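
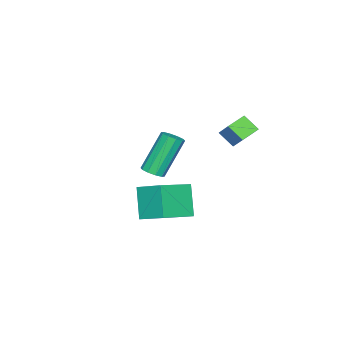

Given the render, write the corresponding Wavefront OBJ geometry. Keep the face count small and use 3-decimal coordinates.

v 1.056 0.483 1.723
v 1.277 1.603 2.256
v -0.372 1.033 1.16
v -0.151 2.153 1.693
v 1.731 0.947 0.467
v 1.952 2.067 1
v 0.303 1.497 -0.096
v 0.524 2.617 0.437
v -2.549 -0.743 0.287
v -2.191 -1.013 0.551
v -3.113 -0.567 2.257
v -3.471 -0.297 1.993
v -2.089 -0.709 0.526
v -3.011 -0.263 2.233
v -2.162 -0.418 0.411
v -3.084 0.028 2.117
v -2.384 -0.252 0.248
v -3.305 0.194 1.954
v -2.668 -0.273 0.1
v -3.59 0.173 1.806
v -2.907 -0.473 0.023
v -3.829 -0.027 1.729
v -3.009 -0.777 0.047
v -3.931 -0.331 1.754
v -2.936 -1.068 0.163
v -3.858 -0.622 1.869
v -2.715 -1.234 0.326
v -3.636 -0.788 2.032
v -2.43 -1.213 0.474
v -3.352 -0.767 2.18
v -3.562 2.294 2.053
v -3.621 1.638 2.621
v -4.441 2.572 2.283
v -4.5 1.915 2.851
v -3.2 2.865 2.749
v -3.259 2.208 3.317
v -4.079 3.142 2.979
v -4.138 2.486 3.547
f 2 4 1
f 5 2 1
f 1 4 3
f 3 5 1
f 2 8 4
f 6 2 5
f 6 8 2
f 4 8 3
f 7 5 3
f 3 8 7
f 7 6 5
f 8 6 7
f 10 9 13
f 10 13 11
f 11 13 14
f 11 14 12
f 13 9 15
f 13 15 14
f 14 15 16
f 14 16 12
f 15 9 17
f 15 17 16
f 16 17 18
f 16 18 12
f 17 9 19
f 17 19 18
f 18 19 20
f 18 20 12
f 19 9 21
f 19 21 20
f 20 21 22
f 20 22 12
f 21 9 23
f 21 23 22
f 22 23 24
f 22 24 12
f 23 9 25
f 23 25 24
f 24 25 26
f 24 26 12
f 25 9 27
f 25 27 26
f 26 27 28
f 26 28 12
f 27 9 29
f 27 29 28
f 28 29 30
f 28 30 12
f 29 9 10
f 29 10 30
f 30 10 11
f 30 11 12
f 32 34 31
f 35 32 31
f 31 34 33
f 33 35 31
f 32 38 34
f 36 32 35
f 36 38 32
f 34 38 33
f 37 35 33
f 33 38 37
f 37 36 35
f 38 36 37



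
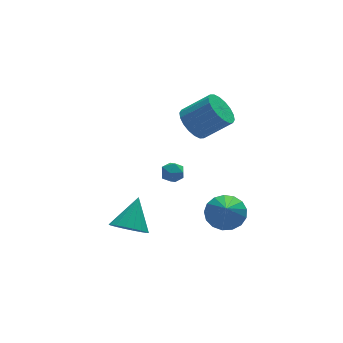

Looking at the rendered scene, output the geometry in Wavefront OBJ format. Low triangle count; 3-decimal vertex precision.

v 1.936 3.85 -0.824
v 2.501 4.684 -1.039
v 3.809 4.103 0.149
v 3.244 3.27 0.364
v 2.243 4.824 -0.687
v 3.551 4.243 0.502
v 1.924 4.771 -0.362
v 3.232 4.19 0.827
v 1.608 4.535 -0.128
v 2.916 3.954 1.06
v 1.356 4.164 -0.033
v 2.664 3.583 1.156
v 1.22 3.731 -0.094
v 2.527 3.15 1.094
v 1.225 3.321 -0.3
v 2.533 2.741 0.889
v 1.371 3.017 -0.609
v 2.679 2.436 0.579
v 1.629 2.877 -0.962
v 2.937 2.296 0.227
v 1.948 2.93 -1.287
v 3.256 2.349 -0.098
v 2.264 3.166 -1.52
v 3.572 2.585 -0.332
v 2.516 3.537 -1.616
v 3.824 2.956 -0.427
v 2.653 3.97 -1.554
v 3.96 3.389 -0.366
v 2.647 4.379 -1.349
v 3.955 3.799 -0.16
v -1.907 -1.763 0.632
v -1.484 -1.686 1.108
v -1.676 -2.774 0.592
v -1.253 -2.697 1.068
v -1.881 -2.642 1.185
v -2.024 -2.017 1.21
v -1.136 -2.443 0.49
v -1.279 -1.818 0.515
v -1.008 -2.106 1.02
v -1.468 -2.228 1.45
v -1.692 -2.232 0.25
v -2.152 -2.354 0.68
v -3.303 -0.939 -3.692
v -2.612 -0.688 -4.34
v -2.417 0.039 -2.368
v -2.904 -0.367 -4.381
v -3.276 -0.159 -4.286
v -3.653 -0.106 -4.073
v -3.96 -0.218 -3.785
v -4.138 -0.472 -3.478
v -4.15 -0.819 -3.214
v -3.995 -1.19 -3.045
v -3.702 -1.51 -3.004
v -3.331 -1.718 -3.099
v -2.954 -1.771 -3.312
v -2.646 -1.66 -3.6
v -2.469 -1.405 -3.907
v -2.456 -1.059 -4.171
v 1.569 -1.218 -3.78
v 2.056 -1.993 -4.275
v 1.091 -2.362 -2.46
v 2.407 -1.8 -3.98
v 2.567 -1.474 -3.639
v 2.499 -1.09 -3.331
v 2.217 -0.734 -3.125
v 1.787 -0.49 -3.07
v 1.307 -0.413 -3.177
v 0.887 -0.52 -3.422
v 0.623 -0.787 -3.749
v 0.576 -1.153 -4.083
v 0.757 -1.534 -4.347
v 1.124 -1.843 -4.482
v 1.592 -2.008 -4.456
f 2 1 5
f 2 5 3
f 3 5 6
f 3 6 4
f 5 1 7
f 5 7 6
f 6 7 8
f 6 8 4
f 7 1 9
f 7 9 8
f 8 9 10
f 8 10 4
f 9 1 11
f 9 11 10
f 10 11 12
f 10 12 4
f 11 1 13
f 11 13 12
f 12 13 14
f 12 14 4
f 13 1 15
f 13 15 14
f 14 15 16
f 14 16 4
f 15 1 17
f 15 17 16
f 16 17 18
f 16 18 4
f 17 1 19
f 17 19 18
f 18 19 20
f 18 20 4
f 19 1 21
f 19 21 20
f 20 21 22
f 20 22 4
f 21 1 23
f 21 23 22
f 22 23 24
f 22 24 4
f 23 1 25
f 23 25 24
f 24 25 26
f 24 26 4
f 25 1 27
f 25 27 26
f 26 27 28
f 26 28 4
f 27 1 29
f 27 29 28
f 28 29 30
f 28 30 4
f 29 1 2
f 29 2 30
f 30 2 3
f 30 3 4
f 31 42 36
f 31 36 32
f 31 32 38
f 31 38 41
f 31 41 42
f 32 36 40
f 36 42 35
f 42 41 33
f 41 38 37
f 38 32 39
f 34 40 35
f 34 35 33
f 34 33 37
f 34 37 39
f 34 39 40
f 35 40 36
f 33 35 42
f 37 33 41
f 39 37 38
f 40 39 32
f 44 43 46
f 44 46 45
f 46 43 47
f 46 47 45
f 47 43 48
f 47 48 45
f 48 43 49
f 48 49 45
f 49 43 50
f 49 50 45
f 50 43 51
f 50 51 45
f 51 43 52
f 51 52 45
f 52 43 53
f 52 53 45
f 53 43 54
f 53 54 45
f 54 43 55
f 54 55 45
f 55 43 56
f 55 56 45
f 56 43 57
f 56 57 45
f 57 43 58
f 57 58 45
f 58 43 44
f 58 44 45
f 60 59 62
f 60 62 61
f 62 59 63
f 62 63 61
f 63 59 64
f 63 64 61
f 64 59 65
f 64 65 61
f 65 59 66
f 65 66 61
f 66 59 67
f 66 67 61
f 67 59 68
f 67 68 61
f 68 59 69
f 68 69 61
f 69 59 70
f 69 70 61
f 70 59 71
f 70 71 61
f 71 59 72
f 71 72 61
f 72 59 73
f 72 73 61
f 73 59 60
f 73 60 61



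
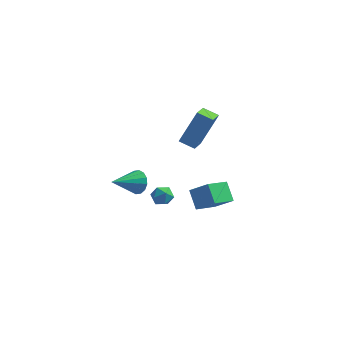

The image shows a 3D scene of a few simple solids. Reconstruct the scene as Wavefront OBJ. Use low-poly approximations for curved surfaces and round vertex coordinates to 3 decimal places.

v 1.616 0.104 1.574
v 1.619 -1.167 2.113
v 0.739 0.233 1.886
v 0.742 -1.037 2.425
v 2.378 0.877 3.395
v 2.381 -0.393 3.934
v 1.501 1.007 3.707
v 1.504 -0.264 4.246
v 1.999 -2.306 -1.782
v 3.032 -2.51 -0.905
v 1.448 -1.56 -0.958
v 2.48 -1.765 -0.082
v 2.72 -1.135 -2.358
v 3.752 -1.34 -1.482
v 2.168 -0.39 -1.535
v 3.201 -0.594 -0.658
v -1.38 0.999 -3.949
v -1.006 1.309 -4.444
v -0.434 0.711 -3.416
v -0.06 1.021 -3.911
v -0.444 1.402 -3.476
v -1.029 1.58 -3.805
v -0.411 0.44 -4.055
v -0.996 0.618 -4.384
v -0.408 0.964 -4.51
v -0.428 1.559 -4.152
v -1.012 0.461 -3.708
v -1.032 1.056 -3.35
v -1.816 0.046 -2.257
v -1.276 -0.053 -1.704
v -2.864 -1.226 -1.463
v -1.519 0.236 -1.561
v -1.842 0.474 -1.606
v -2.158 0.598 -1.824
v -2.382 0.574 -2.159
v -2.455 0.408 -2.52
v -2.357 0.146 -2.811
v -2.113 -0.143 -2.953
v -1.79 -0.382 -2.909
v -1.474 -0.505 -2.69
v -1.25 -0.481 -2.355
v -1.177 -0.316 -1.994
f 2 4 1
f 5 2 1
f 1 4 3
f 3 5 1
f 2 8 4
f 6 2 5
f 6 8 2
f 4 8 3
f 7 5 3
f 3 8 7
f 7 6 5
f 8 6 7
f 10 12 9
f 13 10 9
f 9 12 11
f 11 13 9
f 10 16 12
f 14 10 13
f 14 16 10
f 12 16 11
f 15 13 11
f 11 16 15
f 15 14 13
f 16 14 15
f 17 28 22
f 17 22 18
f 17 18 24
f 17 24 27
f 17 27 28
f 18 22 26
f 22 28 21
f 28 27 19
f 27 24 23
f 24 18 25
f 20 26 21
f 20 21 19
f 20 19 23
f 20 23 25
f 20 25 26
f 21 26 22
f 19 21 28
f 23 19 27
f 25 23 24
f 26 25 18
f 30 29 32
f 30 32 31
f 32 29 33
f 32 33 31
f 33 29 34
f 33 34 31
f 34 29 35
f 34 35 31
f 35 29 36
f 35 36 31
f 36 29 37
f 36 37 31
f 37 29 38
f 37 38 31
f 38 29 39
f 38 39 31
f 39 29 40
f 39 40 31
f 40 29 41
f 40 41 31
f 41 29 42
f 41 42 31
f 42 29 30
f 42 30 31



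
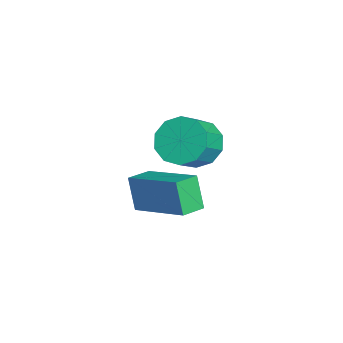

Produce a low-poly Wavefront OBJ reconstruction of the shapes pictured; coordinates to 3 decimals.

v 1.153 -0.453 2.507
v 0.736 -0.676 3.696
v 0.54 0.17 2.409
v 0.122 -0.053 3.598
v 2.558 1.053 3.282
v 2.14 0.83 4.471
v 1.944 1.676 3.184
v 1.527 1.453 4.373
v -2.006 1.427 3.501
v -1.396 1.419 2.747
v -0.564 0.904 3.425
v -1.174 0.913 4.179
v -1.318 1.934 3.042
v -0.486 1.42 3.72
v -1.503 2.256 3.513
v -0.671 1.742 4.191
v -1.88 2.262 3.979
v -1.048 1.747 4.657
v -2.305 1.948 4.263
v -1.473 1.434 4.941
v -2.616 1.436 4.255
v -1.784 0.921 4.933
v -2.694 0.92 3.96
v -1.862 0.406 4.638
v -2.509 0.598 3.489
v -1.677 0.084 4.167
v -2.132 0.593 3.023
v -1.3 0.078 3.701
v -1.707 0.906 2.739
v -0.875 0.392 3.417
f 2 4 1
f 5 2 1
f 1 4 3
f 3 5 1
f 2 8 4
f 6 2 5
f 6 8 2
f 4 8 3
f 7 5 3
f 3 8 7
f 7 6 5
f 8 6 7
f 10 9 13
f 10 13 11
f 11 13 14
f 11 14 12
f 13 9 15
f 13 15 14
f 14 15 16
f 14 16 12
f 15 9 17
f 15 17 16
f 16 17 18
f 16 18 12
f 17 9 19
f 17 19 18
f 18 19 20
f 18 20 12
f 19 9 21
f 19 21 20
f 20 21 22
f 20 22 12
f 21 9 23
f 21 23 22
f 22 23 24
f 22 24 12
f 23 9 25
f 23 25 24
f 24 25 26
f 24 26 12
f 25 9 27
f 25 27 26
f 26 27 28
f 26 28 12
f 27 9 29
f 27 29 28
f 28 29 30
f 28 30 12
f 29 9 10
f 29 10 30
f 30 10 11
f 30 11 12



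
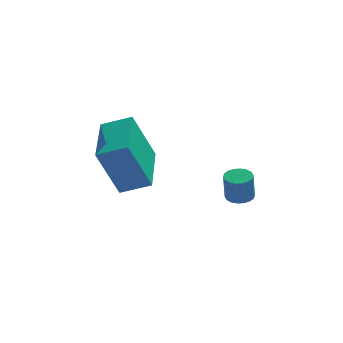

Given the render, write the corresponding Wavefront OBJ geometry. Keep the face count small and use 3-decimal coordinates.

v -3.649 -2.374 -2.031
v -4.422 -2.435 -0.144
v -3.229 -0.289 -1.79
v -4.002 -0.351 0.096
v -2.618 -2.629 -1.616
v -3.391 -2.691 0.27
v -2.198 -0.545 -1.376
v -2.971 -0.606 0.511
v 0.623 -0.96 -3.46
v 0.981 -0.603 -3.39
v 0.894 -0.723 -2.33
v 0.537 -1.08 -2.4
v 0.789 -0.482 -3.392
v 0.702 -0.602 -2.333
v 0.564 -0.456 -3.408
v 0.477 -0.576 -2.348
v 0.351 -0.53 -3.434
v 0.264 -0.65 -2.374
v 0.192 -0.689 -3.465
v 0.105 -0.808 -2.405
v 0.118 -0.901 -3.495
v 0.031 -1.021 -2.435
v 0.144 -1.125 -3.518
v 0.058 -1.245 -2.458
v 0.266 -1.317 -3.53
v 0.179 -1.437 -2.47
v 0.458 -1.438 -3.527
v 0.371 -1.558 -2.468
v 0.683 -1.464 -3.512
v 0.596 -1.584 -2.452
v 0.896 -1.39 -3.486
v 0.809 -1.51 -2.426
v 1.055 -1.232 -3.455
v 0.968 -1.351 -2.395
v 1.129 -1.019 -3.425
v 1.042 -1.139 -2.365
v 1.102 -0.795 -3.402
v 1.016 -0.915 -2.342
f 2 4 1
f 5 2 1
f 1 4 3
f 3 5 1
f 2 8 4
f 6 2 5
f 6 8 2
f 4 8 3
f 7 5 3
f 3 8 7
f 7 6 5
f 8 6 7
f 10 9 13
f 10 13 11
f 11 13 14
f 11 14 12
f 13 9 15
f 13 15 14
f 14 15 16
f 14 16 12
f 15 9 17
f 15 17 16
f 16 17 18
f 16 18 12
f 17 9 19
f 17 19 18
f 18 19 20
f 18 20 12
f 19 9 21
f 19 21 20
f 20 21 22
f 20 22 12
f 21 9 23
f 21 23 22
f 22 23 24
f 22 24 12
f 23 9 25
f 23 25 24
f 24 25 26
f 24 26 12
f 25 9 27
f 25 27 26
f 26 27 28
f 26 28 12
f 27 9 29
f 27 29 28
f 28 29 30
f 28 30 12
f 29 9 31
f 29 31 30
f 30 31 32
f 30 32 12
f 31 9 33
f 31 33 32
f 32 33 34
f 32 34 12
f 33 9 35
f 33 35 34
f 34 35 36
f 34 36 12
f 35 9 37
f 35 37 36
f 36 37 38
f 36 38 12
f 37 9 10
f 37 10 38
f 38 10 11
f 38 11 12



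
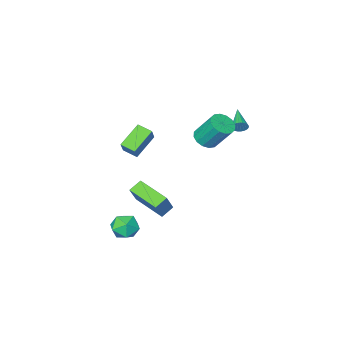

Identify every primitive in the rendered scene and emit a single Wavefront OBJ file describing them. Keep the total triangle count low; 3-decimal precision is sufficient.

v -3.36 1.64 3.065
v -3.063 1.635 3.467
v -4.1 0.3 3.595
v -3.212 1.743 3.531
v -3.384 1.835 3.525
v -3.552 1.898 3.448
v -3.691 1.921 3.313
v -3.78 1.901 3.14
v -3.804 1.842 2.956
v -3.761 1.752 2.788
v -3.657 1.645 2.663
v -3.508 1.537 2.598
v -3.336 1.445 2.605
v -3.168 1.382 2.682
v -3.029 1.359 2.817
v -2.94 1.379 2.99
v -2.916 1.438 3.174
v -2.959 1.528 3.342
v -1.049 1.613 2.955
v -0.453 2.135 2.786
v -0.896 3.149 4.355
v -1.491 2.627 4.525
v -0.791 2.289 2.591
v -1.234 3.303 4.16
v -1.198 2.262 2.494
v -1.641 3.276 4.063
v -1.565 2.061 2.521
v -2.008 3.075 4.09
v -1.794 1.74 2.664
v -2.236 2.753 4.233
v -1.823 1.385 2.885
v -2.265 2.398 4.454
v -1.644 1.091 3.125
v -2.087 2.105 4.694
v -1.306 0.937 3.32
v -1.749 1.951 4.889
v -0.899 0.964 3.417
v -1.342 1.978 4.986
v -0.532 1.165 3.39
v -0.975 2.179 4.959
v -0.304 1.487 3.247
v -0.746 2.5 4.816
v -0.275 1.842 3.026
v -0.717 2.855 4.595
v 1.607 -3.014 0.317
v 0.18 -3.417 1.303
v 1.18 -2.176 0.042
v -0.247 -2.578 1.027
v 2.127 -2.422 1.313
v 0.7 -2.824 2.298
v 1.7 -1.583 1.037
v 0.273 -1.986 2.023
v 2.838 1.554 0.003
v 3.526 1.985 1.288
v 2.403 3.541 -0.431
v 3.09 3.972 0.854
v 3.61 1.628 -0.434
v 4.297 2.059 0.851
v 3.174 3.615 -0.868
v 3.862 4.046 0.417
v 3.675 0.67 -3.141
v 4.324 0.166 -3.652
v 2.516 -0.026 -3.928
v 3.165 -0.53 -4.439
v 3.04 -0.715 -3.498
v 3.757 -0.285 -3.011
v 3.083 0.425 -4.569
v 3.8 0.855 -4.082
v 3.958 0.015 -4.534
v 3.932 -0.69 -3.872
v 2.908 0.83 -3.708
v 2.882 0.125 -3.046
f 2 1 4
f 2 4 3
f 4 1 5
f 4 5 3
f 5 1 6
f 5 6 3
f 6 1 7
f 6 7 3
f 7 1 8
f 7 8 3
f 8 1 9
f 8 9 3
f 9 1 10
f 9 10 3
f 10 1 11
f 10 11 3
f 11 1 12
f 11 12 3
f 12 1 13
f 12 13 3
f 13 1 14
f 13 14 3
f 14 1 15
f 14 15 3
f 15 1 16
f 15 16 3
f 16 1 17
f 16 17 3
f 17 1 18
f 17 18 3
f 18 1 2
f 18 2 3
f 20 19 23
f 20 23 21
f 21 23 24
f 21 24 22
f 23 19 25
f 23 25 24
f 24 25 26
f 24 26 22
f 25 19 27
f 25 27 26
f 26 27 28
f 26 28 22
f 27 19 29
f 27 29 28
f 28 29 30
f 28 30 22
f 29 19 31
f 29 31 30
f 30 31 32
f 30 32 22
f 31 19 33
f 31 33 32
f 32 33 34
f 32 34 22
f 33 19 35
f 33 35 34
f 34 35 36
f 34 36 22
f 35 19 37
f 35 37 36
f 36 37 38
f 36 38 22
f 37 19 39
f 37 39 38
f 38 39 40
f 38 40 22
f 39 19 41
f 39 41 40
f 40 41 42
f 40 42 22
f 41 19 43
f 41 43 42
f 42 43 44
f 42 44 22
f 43 19 20
f 43 20 44
f 44 20 21
f 44 21 22
f 46 48 45
f 49 46 45
f 45 48 47
f 47 49 45
f 46 52 48
f 50 46 49
f 50 52 46
f 48 52 47
f 51 49 47
f 47 52 51
f 51 50 49
f 52 50 51
f 54 56 53
f 57 54 53
f 53 56 55
f 55 57 53
f 54 60 56
f 58 54 57
f 58 60 54
f 56 60 55
f 59 57 55
f 55 60 59
f 59 58 57
f 60 58 59
f 61 72 66
f 61 66 62
f 61 62 68
f 61 68 71
f 61 71 72
f 62 66 70
f 66 72 65
f 72 71 63
f 71 68 67
f 68 62 69
f 64 70 65
f 64 65 63
f 64 63 67
f 64 67 69
f 64 69 70
f 65 70 66
f 63 65 72
f 67 63 71
f 69 67 68
f 70 69 62



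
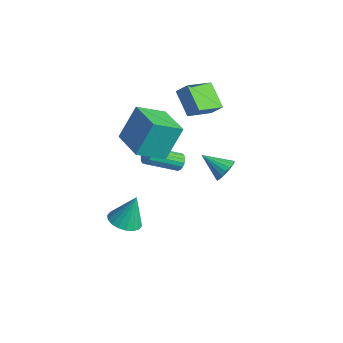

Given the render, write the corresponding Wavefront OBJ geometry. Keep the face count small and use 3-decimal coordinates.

v -0.526 2.176 1.547
v -1.827 2.448 2.42
v -0.682 3.78 0.815
v -1.983 4.052 1.689
v -0.037 2.508 2.171
v -1.338 2.78 3.045
v -0.193 4.112 1.44
v -1.494 4.384 2.313
v 0.568 -2.456 -3.257
v 1.318 -2.92 -3.143
v 0.712 -1.824 -1.643
v 1.449 -2.576 -3.289
v 1.405 -2.208 -3.429
v 1.196 -1.889 -3.535
v 0.861 -1.683 -3.586
v 0.469 -1.629 -3.572
v 0.097 -1.739 -3.496
v -0.183 -1.991 -3.372
v -0.313 -2.336 -3.226
v -0.27 -2.703 -3.086
v -0.06 -3.022 -2.98
v 0.274 -3.229 -2.929
v 0.666 -3.282 -2.943
v 1.039 -3.172 -3.019
v -2.508 -0.554 -0.015
v -2.518 0.529 1.737
v -2.113 0.94 -0.937
v -2.123 2.024 0.815
v -0.557 -0.924 0.225
v -0.567 0.16 1.977
v -0.162 0.571 -0.697
v -0.172 1.654 1.055
v 4.31 0.722 1.757
v 4.574 0.969 2.333
v 3.25 0.118 2.503
v 4.387 1.189 2.245
v 4.184 1.318 2.061
v 4.006 1.328 1.816
v 3.888 1.218 1.56
v 3.854 1.01 1.343
v 3.91 0.745 1.208
v 4.045 0.476 1.181
v 4.233 0.255 1.269
v 4.436 0.127 1.453
v 4.614 0.117 1.698
v 4.731 0.227 1.954
v 4.766 0.435 2.171
v 4.71 0.699 2.307
v -2.171 2.948 -3.852
v -1.897 2.631 -4.177
v -2.594 1.036 -3.213
v -2.869 1.352 -2.888
v -1.736 2.677 -3.986
v -2.433 1.081 -3.022
v -1.675 2.784 -3.764
v -2.372 1.188 -2.801
v -1.728 2.928 -3.563
v -2.425 1.333 -2.599
v -1.882 3.078 -3.427
v -2.579 1.482 -2.464
v -2.102 3.197 -3.389
v -2.8 1.602 -2.426
v -2.339 3.259 -3.457
v -3.036 1.664 -2.494
v -2.537 3.25 -3.615
v -3.234 1.655 -2.652
v -2.651 3.172 -3.828
v -3.348 1.576 -2.864
v -2.655 3.042 -4.046
v -3.353 1.447 -3.082
v -2.549 2.891 -4.219
v -3.246 1.295 -3.256
v -2.356 2.752 -4.309
v -3.053 1.157 -3.345
v -2.121 2.659 -4.293
v -2.818 1.063 -3.33
f 2 4 1
f 5 2 1
f 1 4 3
f 3 5 1
f 2 8 4
f 6 2 5
f 6 8 2
f 4 8 3
f 7 5 3
f 3 8 7
f 7 6 5
f 8 6 7
f 10 9 12
f 10 12 11
f 12 9 13
f 12 13 11
f 13 9 14
f 13 14 11
f 14 9 15
f 14 15 11
f 15 9 16
f 15 16 11
f 16 9 17
f 16 17 11
f 17 9 18
f 17 18 11
f 18 9 19
f 18 19 11
f 19 9 20
f 19 20 11
f 20 9 21
f 20 21 11
f 21 9 22
f 21 22 11
f 22 9 23
f 22 23 11
f 23 9 24
f 23 24 11
f 24 9 10
f 24 10 11
f 26 28 25
f 29 26 25
f 25 28 27
f 27 29 25
f 26 32 28
f 30 26 29
f 30 32 26
f 28 32 27
f 31 29 27
f 27 32 31
f 31 30 29
f 32 30 31
f 34 33 36
f 34 36 35
f 36 33 37
f 36 37 35
f 37 33 38
f 37 38 35
f 38 33 39
f 38 39 35
f 39 33 40
f 39 40 35
f 40 33 41
f 40 41 35
f 41 33 42
f 41 42 35
f 42 33 43
f 42 43 35
f 43 33 44
f 43 44 35
f 44 33 45
f 44 45 35
f 45 33 46
f 45 46 35
f 46 33 47
f 46 47 35
f 47 33 48
f 47 48 35
f 48 33 34
f 48 34 35
f 50 49 53
f 50 53 51
f 51 53 54
f 51 54 52
f 53 49 55
f 53 55 54
f 54 55 56
f 54 56 52
f 55 49 57
f 55 57 56
f 56 57 58
f 56 58 52
f 57 49 59
f 57 59 58
f 58 59 60
f 58 60 52
f 59 49 61
f 59 61 60
f 60 61 62
f 60 62 52
f 61 49 63
f 61 63 62
f 62 63 64
f 62 64 52
f 63 49 65
f 63 65 64
f 64 65 66
f 64 66 52
f 65 49 67
f 65 67 66
f 66 67 68
f 66 68 52
f 67 49 69
f 67 69 68
f 68 69 70
f 68 70 52
f 69 49 71
f 69 71 70
f 70 71 72
f 70 72 52
f 71 49 73
f 71 73 72
f 72 73 74
f 72 74 52
f 73 49 75
f 73 75 74
f 74 75 76
f 74 76 52
f 75 49 50
f 75 50 76
f 76 50 51
f 76 51 52



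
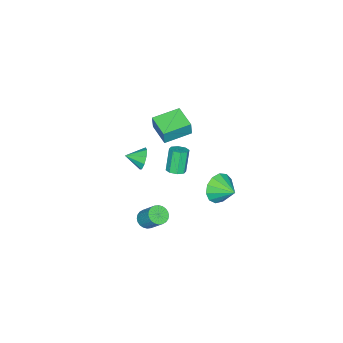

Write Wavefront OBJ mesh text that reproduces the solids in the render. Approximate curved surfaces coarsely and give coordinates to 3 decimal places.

v -1.972 0.07 -4.233
v -1.299 0.233 -5.048
v -1.708 1.31 -3.767
v -1.841 0.419 -5.236
v -2.425 0.494 -5.105
v -2.865 0.434 -4.697
v -3.021 0.259 -4.141
v -2.844 0.024 -3.615
v -2.39 -0.197 -3.285
v -1.804 -0.332 -3.256
v -1.27 -0.34 -3.537
v -0.96 -0.218 -4.039
v -0.97 -0.004 -4.602
v 3.842 -1.149 -2.829
v 4.29 -1.539 -2.592
v 4.506 -0.602 -1.454
v 4.058 -0.211 -1.691
v 4.427 -1.392 -2.74
v 4.643 -0.454 -1.602
v 4.475 -1.207 -2.901
v 4.691 -0.27 -1.763
v 4.427 -1.014 -3.051
v 4.643 -0.076 -1.913
v 4.289 -0.841 -3.168
v 4.505 0.097 -2.03
v 4.084 -0.715 -3.232
v 4.3 0.223 -2.095
v 3.841 -0.655 -3.236
v 4.057 0.283 -2.098
v 3.599 -0.67 -3.177
v 3.815 0.268 -2.039
v 3.394 -0.758 -3.066
v 3.61 0.179 -1.928
v 3.257 -0.906 -2.918
v 3.473 0.032 -1.78
v 3.209 -1.09 -2.757
v 3.425 -0.153 -1.619
v 3.257 -1.284 -2.607
v 3.473 -0.346 -1.469
v 3.395 -1.457 -2.49
v 3.611 -0.519 -1.352
v 3.6 -1.583 -2.425
v 3.816 -0.645 -1.288
v 3.843 -1.643 -2.422
v 4.059 -0.705 -1.284
v 4.085 -1.628 -2.481
v 4.301 -0.69 -1.343
v -0.049 -1.437 3.366
v 0.135 -1.377 4.347
v 0.717 -0.166 3.145
v 0.9 -0.106 4.126
v 1.38 -2.334 3.154
v 1.563 -2.274 4.135
v 2.145 -1.063 2.933
v 2.329 -1.003 3.914
v 0.697 -1.245 -0.976
v 1.044 -1.712 -0.882
v 0.43 -1.883 0.531
v 0.083 -1.415 0.436
v 1.237 -1.325 -0.751
v 0.622 -1.496 0.661
v 1.113 -0.891 -0.753
v 0.498 -1.061 0.66
v 0.746 -0.664 -0.885
v 0.131 -0.834 0.528
v 0.35 -0.777 -1.071
v -0.264 -0.948 0.342
v 0.158 -1.164 -1.201
v -0.457 -1.335 0.211
v 0.282 -1.599 -1.2
v -0.333 -1.769 0.213
v 0.649 -1.826 -1.068
v 0.034 -1.996 0.345
v 1.809 -2.743 0.283
v 2.211 -2.708 -0.372
v 2.391 -3.597 0.597
v 2.444 -2.414 -0.002
v 2.379 -2.274 0.502
v 2.047 -2.353 0.903
v 1.604 -2.615 1.015
v 1.256 -2.937 0.784
v 1.167 -3.168 0.319
v 1.378 -3.2 -0.162
v 1.791 -3.019 -0.435
f 2 1 4
f 2 4 3
f 4 1 5
f 4 5 3
f 5 1 6
f 5 6 3
f 6 1 7
f 6 7 3
f 7 1 8
f 7 8 3
f 8 1 9
f 8 9 3
f 9 1 10
f 9 10 3
f 10 1 11
f 10 11 3
f 11 1 12
f 11 12 3
f 12 1 13
f 12 13 3
f 13 1 2
f 13 2 3
f 15 14 18
f 15 18 16
f 16 18 19
f 16 19 17
f 18 14 20
f 18 20 19
f 19 20 21
f 19 21 17
f 20 14 22
f 20 22 21
f 21 22 23
f 21 23 17
f 22 14 24
f 22 24 23
f 23 24 25
f 23 25 17
f 24 14 26
f 24 26 25
f 25 26 27
f 25 27 17
f 26 14 28
f 26 28 27
f 27 28 29
f 27 29 17
f 28 14 30
f 28 30 29
f 29 30 31
f 29 31 17
f 30 14 32
f 30 32 31
f 31 32 33
f 31 33 17
f 32 14 34
f 32 34 33
f 33 34 35
f 33 35 17
f 34 14 36
f 34 36 35
f 35 36 37
f 35 37 17
f 36 14 38
f 36 38 37
f 37 38 39
f 37 39 17
f 38 14 40
f 38 40 39
f 39 40 41
f 39 41 17
f 40 14 42
f 40 42 41
f 41 42 43
f 41 43 17
f 42 14 44
f 42 44 43
f 43 44 45
f 43 45 17
f 44 14 46
f 44 46 45
f 45 46 47
f 45 47 17
f 46 14 15
f 46 15 47
f 47 15 16
f 47 16 17
f 49 51 48
f 52 49 48
f 48 51 50
f 50 52 48
f 49 55 51
f 53 49 52
f 53 55 49
f 51 55 50
f 54 52 50
f 50 55 54
f 54 53 52
f 55 53 54
f 57 56 60
f 57 60 58
f 58 60 61
f 58 61 59
f 60 56 62
f 60 62 61
f 61 62 63
f 61 63 59
f 62 56 64
f 62 64 63
f 63 64 65
f 63 65 59
f 64 56 66
f 64 66 65
f 65 66 67
f 65 67 59
f 66 56 68
f 66 68 67
f 67 68 69
f 67 69 59
f 68 56 70
f 68 70 69
f 69 70 71
f 69 71 59
f 70 56 72
f 70 72 71
f 71 72 73
f 71 73 59
f 72 56 57
f 72 57 73
f 73 57 58
f 73 58 59
f 75 74 77
f 75 77 76
f 77 74 78
f 77 78 76
f 78 74 79
f 78 79 76
f 79 74 80
f 79 80 76
f 80 74 81
f 80 81 76
f 81 74 82
f 81 82 76
f 82 74 83
f 82 83 76
f 83 74 84
f 83 84 76
f 84 74 75
f 84 75 76



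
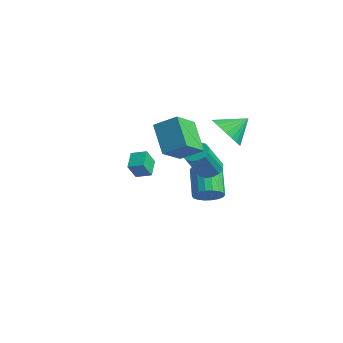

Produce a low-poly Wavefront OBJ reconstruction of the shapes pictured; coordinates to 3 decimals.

v -1.444 2.466 -3.601
v -0.822 2.385 -3.027
v -2.055 2.873 -1.624
v -2.676 2.954 -2.199
v -0.795 2.748 -3.129
v -2.028 3.236 -1.727
v -0.896 3.055 -3.325
v -2.129 3.543 -1.923
v -1.106 3.245 -3.576
v -2.339 3.734 -2.174
v -1.383 3.282 -3.832
v -2.615 3.77 -2.429
v -1.671 3.156 -4.042
v -2.904 3.645 -2.639
v -1.915 2.894 -4.164
v -3.147 3.382 -2.762
v -2.065 2.547 -4.176
v -3.298 3.035 -2.773
v -2.092 2.184 -4.073
v -3.325 2.672 -2.671
v -1.991 1.877 -3.877
v -3.224 2.365 -2.475
v -1.781 1.686 -3.626
v -3.014 2.175 -2.224
v -1.505 1.65 -3.371
v -2.737 2.138 -1.968
v -1.216 1.775 -3.161
v -2.449 2.264 -1.758
v -0.973 2.038 -3.038
v -2.205 2.526 -1.636
v 3.891 -4.497 1.224
v 3.15 -3.981 1.798
v 3.641 -3.96 0.418
v 2.901 -3.443 0.993
v 4.439 -3.937 1.427
v 3.699 -3.42 2.002
v 4.19 -3.399 0.622
v 3.449 -2.883 1.196
v 0.381 2.491 1.348
v 1.236 2.785 0.74
v 0.639 3.609 2.252
v 0.923 3.007 0.556
v 0.528 3.15 0.492
v 0.11 3.193 0.559
v -0.267 3.129 0.746
v -0.545 2.968 1.024
v -0.682 2.734 1.352
v -0.657 2.464 1.68
v -0.475 2.197 1.956
v -0.162 1.976 2.141
v 0.234 1.833 2.204
v 0.651 1.79 2.138
v 1.028 1.854 1.951
v 1.306 2.015 1.672
v 1.443 2.249 1.344
v 1.419 2.519 1.017
v 0.407 1.59 -0.952
v 1.02 1.449 -1.302
v 1.626 0.349 0.202
v 1.013 0.49 0.552
v 1.09 1.757 -1.105
v 1.697 0.657 0.399
v 0.977 2.021 -0.867
v 1.584 0.921 0.637
v 0.712 2.169 -0.652
v 1.318 1.069 0.853
v 0.364 2.162 -0.517
v 0.971 1.062 0.988
v 0.028 2.002 -0.499
v 0.635 0.902 1.006
v -0.206 1.731 -0.602
v 0.4 0.631 0.902
v -0.277 1.423 -0.799
v 0.33 0.323 0.705
v -0.164 1.159 -1.037
v 0.443 0.059 0.467
v 0.102 1.011 -1.253
v 0.708 -0.089 0.252
v 0.449 1.018 -1.388
v 1.056 -0.082 0.117
v 0.785 1.178 -1.406
v 1.392 0.078 0.099
v 0.547 -1.597 2.515
v 1.406 -0.727 3.196
v -0.171 -0.294 1.756
v 0.689 0.576 2.437
v 1.871 -1.736 1.023
v 2.731 -0.866 1.704
v 1.154 -0.433 0.264
v 2.013 0.437 0.945
f 2 1 5
f 2 5 3
f 3 5 6
f 3 6 4
f 5 1 7
f 5 7 6
f 6 7 8
f 6 8 4
f 7 1 9
f 7 9 8
f 8 9 10
f 8 10 4
f 9 1 11
f 9 11 10
f 10 11 12
f 10 12 4
f 11 1 13
f 11 13 12
f 12 13 14
f 12 14 4
f 13 1 15
f 13 15 14
f 14 15 16
f 14 16 4
f 15 1 17
f 15 17 16
f 16 17 18
f 16 18 4
f 17 1 19
f 17 19 18
f 18 19 20
f 18 20 4
f 19 1 21
f 19 21 20
f 20 21 22
f 20 22 4
f 21 1 23
f 21 23 22
f 22 23 24
f 22 24 4
f 23 1 25
f 23 25 24
f 24 25 26
f 24 26 4
f 25 1 27
f 25 27 26
f 26 27 28
f 26 28 4
f 27 1 29
f 27 29 28
f 28 29 30
f 28 30 4
f 29 1 2
f 29 2 30
f 30 2 3
f 30 3 4
f 32 34 31
f 35 32 31
f 31 34 33
f 33 35 31
f 32 38 34
f 36 32 35
f 36 38 32
f 34 38 33
f 37 35 33
f 33 38 37
f 37 36 35
f 38 36 37
f 40 39 42
f 40 42 41
f 42 39 43
f 42 43 41
f 43 39 44
f 43 44 41
f 44 39 45
f 44 45 41
f 45 39 46
f 45 46 41
f 46 39 47
f 46 47 41
f 47 39 48
f 47 48 41
f 48 39 49
f 48 49 41
f 49 39 50
f 49 50 41
f 50 39 51
f 50 51 41
f 51 39 52
f 51 52 41
f 52 39 53
f 52 53 41
f 53 39 54
f 53 54 41
f 54 39 55
f 54 55 41
f 55 39 56
f 55 56 41
f 56 39 40
f 56 40 41
f 58 57 61
f 58 61 59
f 59 61 62
f 59 62 60
f 61 57 63
f 61 63 62
f 62 63 64
f 62 64 60
f 63 57 65
f 63 65 64
f 64 65 66
f 64 66 60
f 65 57 67
f 65 67 66
f 66 67 68
f 66 68 60
f 67 57 69
f 67 69 68
f 68 69 70
f 68 70 60
f 69 57 71
f 69 71 70
f 70 71 72
f 70 72 60
f 71 57 73
f 71 73 72
f 72 73 74
f 72 74 60
f 73 57 75
f 73 75 74
f 74 75 76
f 74 76 60
f 75 57 77
f 75 77 76
f 76 77 78
f 76 78 60
f 77 57 79
f 77 79 78
f 78 79 80
f 78 80 60
f 79 57 81
f 79 81 80
f 80 81 82
f 80 82 60
f 81 57 58
f 81 58 82
f 82 58 59
f 82 59 60
f 84 86 83
f 87 84 83
f 83 86 85
f 85 87 83
f 84 90 86
f 88 84 87
f 88 90 84
f 86 90 85
f 89 87 85
f 85 90 89
f 89 88 87
f 90 88 89



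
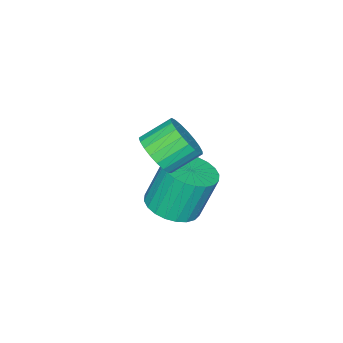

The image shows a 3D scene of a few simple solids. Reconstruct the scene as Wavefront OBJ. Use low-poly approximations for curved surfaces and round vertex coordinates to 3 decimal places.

v -1.995 0.553 2.071
v -1.485 1.258 2.052
v -2.336 1.892 2.75
v -2.845 1.187 2.769
v -1.69 1.306 1.758
v -2.541 1.94 2.456
v -1.949 1.223 1.518
v -2.8 1.857 2.216
v -2.215 1.025 1.374
v -3.065 1.659 2.072
v -2.442 0.745 1.35
v -3.293 1.379 2.048
v -2.593 0.432 1.451
v -3.444 1.066 2.149
v -2.64 0.14 1.659
v -3.491 0.774 2.357
v -2.575 -0.081 1.939
v -3.426 0.553 2.636
v -2.41 -0.192 2.241
v -3.261 0.442 2.939
v -2.173 -0.174 2.514
v -3.024 0.46 3.211
v -1.906 -0.031 2.71
v -2.757 0.603 3.408
v -1.653 0.214 2.796
v -2.504 0.848 3.494
v -1.46 0.517 2.756
v -2.311 1.151 3.454
v -1.359 0.826 2.598
v -2.21 1.46 3.296
v -1.368 1.088 2.349
v -2.219 1.722 3.047
v -3.33 0.246 -1.686
v -2.678 -0.441 -1.336
v -3.158 0.007 0.436
v -3.81 0.694 0.086
v -2.45 -0.121 -1.355
v -2.929 0.327 0.417
v -2.355 0.255 -1.425
v -2.834 0.703 0.348
v -2.408 0.63 -1.534
v -2.888 1.078 0.239
v -2.603 0.946 -1.666
v -3.082 1.394 0.106
v -2.907 1.156 -1.802
v -3.387 1.604 -0.029
v -3.277 1.227 -1.92
v -3.756 1.675 -0.147
v -3.654 1.149 -2.002
v -4.133 1.597 -0.23
v -3.982 0.933 -2.036
v -4.462 1.381 -0.264
v -4.211 0.613 -2.017
v -4.69 1.061 -0.245
v -4.306 0.237 -1.948
v -4.785 0.685 -0.175
v -4.252 -0.138 -1.839
v -4.732 0.31 -0.066
v -4.058 -0.454 -1.706
v -4.537 -0.006 0.066
v -3.753 -0.664 -1.571
v -4.233 -0.216 0.202
v -3.384 -0.735 -1.453
v -3.863 -0.287 0.32
v -3.007 -0.657 -1.37
v -3.486 -0.209 0.402
f 2 1 5
f 2 5 3
f 3 5 6
f 3 6 4
f 5 1 7
f 5 7 6
f 6 7 8
f 6 8 4
f 7 1 9
f 7 9 8
f 8 9 10
f 8 10 4
f 9 1 11
f 9 11 10
f 10 11 12
f 10 12 4
f 11 1 13
f 11 13 12
f 12 13 14
f 12 14 4
f 13 1 15
f 13 15 14
f 14 15 16
f 14 16 4
f 15 1 17
f 15 17 16
f 16 17 18
f 16 18 4
f 17 1 19
f 17 19 18
f 18 19 20
f 18 20 4
f 19 1 21
f 19 21 20
f 20 21 22
f 20 22 4
f 21 1 23
f 21 23 22
f 22 23 24
f 22 24 4
f 23 1 25
f 23 25 24
f 24 25 26
f 24 26 4
f 25 1 27
f 25 27 26
f 26 27 28
f 26 28 4
f 27 1 29
f 27 29 28
f 28 29 30
f 28 30 4
f 29 1 31
f 29 31 30
f 30 31 32
f 30 32 4
f 31 1 2
f 31 2 32
f 32 2 3
f 32 3 4
f 34 33 37
f 34 37 35
f 35 37 38
f 35 38 36
f 37 33 39
f 37 39 38
f 38 39 40
f 38 40 36
f 39 33 41
f 39 41 40
f 40 41 42
f 40 42 36
f 41 33 43
f 41 43 42
f 42 43 44
f 42 44 36
f 43 33 45
f 43 45 44
f 44 45 46
f 44 46 36
f 45 33 47
f 45 47 46
f 46 47 48
f 46 48 36
f 47 33 49
f 47 49 48
f 48 49 50
f 48 50 36
f 49 33 51
f 49 51 50
f 50 51 52
f 50 52 36
f 51 33 53
f 51 53 52
f 52 53 54
f 52 54 36
f 53 33 55
f 53 55 54
f 54 55 56
f 54 56 36
f 55 33 57
f 55 57 56
f 56 57 58
f 56 58 36
f 57 33 59
f 57 59 58
f 58 59 60
f 58 60 36
f 59 33 61
f 59 61 60
f 60 61 62
f 60 62 36
f 61 33 63
f 61 63 62
f 62 63 64
f 62 64 36
f 63 33 65
f 63 65 64
f 64 65 66
f 64 66 36
f 65 33 34
f 65 34 66
f 66 34 35
f 66 35 36



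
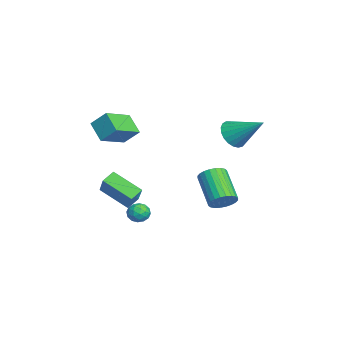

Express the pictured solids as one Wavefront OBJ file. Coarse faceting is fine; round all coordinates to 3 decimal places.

v 3.673 -2.066 -1.997
v 4.11 -2.435 -2.263
v 3.25 -2.885 -1.557
v 3.687 -3.254 -1.823
v 3.851 -2.849 -1.367
v 4.112 -2.344 -1.639
v 3.248 -2.976 -2.181
v 3.509 -2.471 -2.453
v 3.848 -2.998 -2.377
v 4.22 -2.919 -1.873
v 3.14 -2.401 -1.947
v 3.512 -2.322 -1.443
v 3.928 -2.179 -2.169
v 3.432 -3.141 -1.651
v 3.528 -2.903 -1.383
v 3.785 -3.12 -1.539
v 3.93 -2.125 -1.802
v 4.187 -2.342 -1.958
v 4.034 -2.585 -1.431
v 3.173 -2.978 -1.862
v 3.43 -3.195 -2.018
v 3.575 -2.2 -2.281
v 3.832 -2.417 -2.437
v 3.326 -2.735 -2.389
v 4.031 -2.727 -2.392
v 3.783 -3.207 -2.133
v 3.525 -3.045 -2.344
v 3.678 -2.747 -2.504
v 4.25 -2.68 -2.096
v 4.002 -3.161 -1.837
v 4.098 -2.924 -1.569
v 4.251 -2.626 -1.729
v 4.096 -3.011 -2.163
v 3.358 -2.159 -1.983
v 3.11 -2.64 -1.724
v 3.109 -2.694 -2.091
v 3.262 -2.396 -2.251
v 3.577 -2.113 -1.687
v 3.329 -2.593 -1.428
v 3.682 -2.573 -1.316
v 3.835 -2.275 -1.476
v 3.264 -2.309 -1.657
v -2.602 -3.612 1.457
v -2.271 -2.816 2.307
v -1.639 -3.128 0.628
v -1.307 -2.333 1.478
v -1.393 -4.847 2.142
v -1.061 -4.052 2.992
v -0.429 -4.364 1.313
v -0.098 -3.568 2.163
v 1.273 2.223 2.3
v 1.79 1.563 2.652
v 2.247 3.617 3.48
v 1.995 1.673 2.353
v 2.075 1.878 2.045
v 2.016 2.143 1.781
v 1.829 2.421 1.607
v 1.545 2.666 1.553
v 1.214 2.834 1.627
v 0.894 2.896 1.818
v 0.639 2.843 2.093
v 0.493 2.682 2.403
v 0.482 2.442 2.695
v 0.608 2.164 2.919
v 0.849 1.896 3.036
v 1.163 1.685 3.025
v 1.496 1.567 2.889
v -1.157 -2.436 -3.308
v -2.008 -3.861 -2.342
v -0.048 -2.294 -2.122
v -0.899 -3.719 -1.156
v -0.661 -3.001 -3.704
v -1.512 -4.426 -2.738
v 0.448 -2.859 -2.518
v -0.403 -4.284 -1.552
v 0.508 1.824 -2.861
v 0.974 1.347 -2.419
v -0.662 0.92 -1.157
v -1.128 1.396 -1.599
v 1.013 1.621 -2.275
v -0.623 1.194 -1.013
v 0.976 1.926 -2.22
v -0.66 1.499 -0.958
v 0.867 2.216 -2.263
v -0.769 1.788 -1.001
v 0.704 2.445 -2.397
v -0.932 2.018 -1.135
v 0.51 2.58 -2.602
v -1.126 2.153 -1.34
v 0.317 2.6 -2.846
v -1.319 2.173 -1.584
v 0.153 2.502 -3.092
v -1.484 2.075 -1.83
v 0.042 2.3 -3.303
v -1.594 1.873 -2.041
v 0.003 2.026 -3.447
v -1.633 1.599 -2.185
v 0.04 1.721 -3.502
v -1.596 1.294 -2.24
v 0.149 1.432 -3.459
v -1.487 1.004 -2.197
v 0.312 1.202 -3.325
v -1.324 0.775 -2.063
v 0.506 1.067 -3.12
v -1.13 0.64 -1.858
v 0.699 1.047 -2.876
v -0.937 0.62 -1.614
v 0.864 1.145 -2.63
v -0.773 0.718 -1.368
f 1 38 17
f 38 12 41
f 17 41 6
f 38 41 17
f 1 17 13
f 17 6 18
f 13 18 2
f 17 18 13
f 1 13 22
f 13 2 23
f 22 23 8
f 13 23 22
f 1 22 34
f 22 8 37
f 34 37 11
f 22 37 34
f 1 34 38
f 34 11 42
f 38 42 12
f 34 42 38
f 2 18 29
f 18 6 32
f 29 32 10
f 18 32 29
f 6 41 19
f 41 12 40
f 19 40 5
f 41 40 19
f 12 42 39
f 42 11 35
f 39 35 3
f 42 35 39
f 11 37 36
f 37 8 24
f 36 24 7
f 37 24 36
f 8 23 28
f 23 2 25
f 28 25 9
f 23 25 28
f 4 30 16
f 30 10 31
f 16 31 5
f 30 31 16
f 4 16 14
f 16 5 15
f 14 15 3
f 16 15 14
f 4 14 21
f 14 3 20
f 21 20 7
f 14 20 21
f 4 21 26
f 21 7 27
f 26 27 9
f 21 27 26
f 4 26 30
f 26 9 33
f 30 33 10
f 26 33 30
f 5 31 19
f 31 10 32
f 19 32 6
f 31 32 19
f 3 15 39
f 15 5 40
f 39 40 12
f 15 40 39
f 7 20 36
f 20 3 35
f 36 35 11
f 20 35 36
f 9 27 28
f 27 7 24
f 28 24 8
f 27 24 28
f 10 33 29
f 33 9 25
f 29 25 2
f 33 25 29
f 44 46 43
f 47 44 43
f 43 46 45
f 45 47 43
f 44 50 46
f 48 44 47
f 48 50 44
f 46 50 45
f 49 47 45
f 45 50 49
f 49 48 47
f 50 48 49
f 52 51 54
f 52 54 53
f 54 51 55
f 54 55 53
f 55 51 56
f 55 56 53
f 56 51 57
f 56 57 53
f 57 51 58
f 57 58 53
f 58 51 59
f 58 59 53
f 59 51 60
f 59 60 53
f 60 51 61
f 60 61 53
f 61 51 62
f 61 62 53
f 62 51 63
f 62 63 53
f 63 51 64
f 63 64 53
f 64 51 65
f 64 65 53
f 65 51 66
f 65 66 53
f 66 51 67
f 66 67 53
f 67 51 52
f 67 52 53
f 69 71 68
f 72 69 68
f 68 71 70
f 70 72 68
f 69 75 71
f 73 69 72
f 73 75 69
f 71 75 70
f 74 72 70
f 70 75 74
f 74 73 72
f 75 73 74
f 77 76 80
f 77 80 78
f 78 80 81
f 78 81 79
f 80 76 82
f 80 82 81
f 81 82 83
f 81 83 79
f 82 76 84
f 82 84 83
f 83 84 85
f 83 85 79
f 84 76 86
f 84 86 85
f 85 86 87
f 85 87 79
f 86 76 88
f 86 88 87
f 87 88 89
f 87 89 79
f 88 76 90
f 88 90 89
f 89 90 91
f 89 91 79
f 90 76 92
f 90 92 91
f 91 92 93
f 91 93 79
f 92 76 94
f 92 94 93
f 93 94 95
f 93 95 79
f 94 76 96
f 94 96 95
f 95 96 97
f 95 97 79
f 96 76 98
f 96 98 97
f 97 98 99
f 97 99 79
f 98 76 100
f 98 100 99
f 99 100 101
f 99 101 79
f 100 76 102
f 100 102 101
f 101 102 103
f 101 103 79
f 102 76 104
f 102 104 103
f 103 104 105
f 103 105 79
f 104 76 106
f 104 106 105
f 105 106 107
f 105 107 79
f 106 76 108
f 106 108 107
f 107 108 109
f 107 109 79
f 108 76 77
f 108 77 109
f 109 77 78
f 109 78 79



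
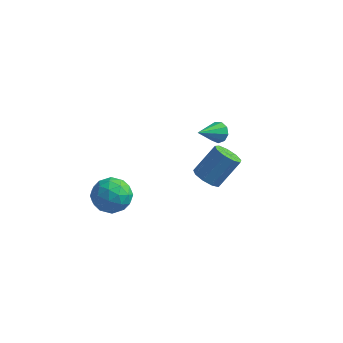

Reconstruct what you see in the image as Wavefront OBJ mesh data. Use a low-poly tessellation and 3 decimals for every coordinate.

v 0.186 3.823 2.579
v 0.725 3.46 2.348
v -0.386 2.437 3.421
v 0.833 3.666 2.759
v 0.638 3.945 3.086
v 0.231 4.167 3.175
v -0.197 4.228 2.985
v -0.446 4.1 2.605
v -0.399 3.842 2.213
v -0.079 3.575 1.991
v 0.365 3.424 2.045
v -3.231 -2.827 1.395
v -2.463 -2.246 2.036
v -2.657 -4.434 2.164
v -1.889 -3.853 2.805
v -3.02 -3.74 3.015
v -3.376 -2.748 2.54
v -1.744 -3.932 1.66
v -2.1 -2.94 1.185
v -1.544 -2.929 2.199
v -2.333 -2.81 3.037
v -2.787 -3.87 1.163
v -3.576 -3.751 2.001
v -2.898 -2.396 1.648
v -2.222 -4.284 2.552
v -2.887 -4.218 2.676
v -2.436 -3.877 3.052
v -3.434 -2.69 1.944
v -2.983 -2.349 2.321
v -3.31 -3.227 2.897
v -2.137 -4.331 1.879
v -1.686 -3.99 2.256
v -2.684 -2.803 1.148
v -2.233 -2.462 1.524
v -1.81 -3.453 1.303
v -1.906 -2.456 2.121
v -1.569 -3.4 2.573
v -1.484 -3.447 1.9
v -1.692 -2.863 1.621
v -2.37 -2.386 2.613
v -2.032 -3.33 3.065
v -2.697 -3.264 3.189
v -2.906 -2.68 2.909
v -1.83 -2.787 2.709
v -3.088 -3.35 1.135
v -2.75 -4.294 1.587
v -2.214 -4 1.291
v -2.423 -3.416 1.011
v -3.551 -3.28 1.627
v -3.214 -4.224 2.079
v -3.428 -3.817 2.579
v -3.636 -3.233 2.3
v -3.29 -3.893 1.491
v 1.193 0.072 2.125
v 1.757 -0.537 2.256
v 2.511 0.48 3.727
v 1.947 1.088 3.595
v 1.966 -0.152 1.883
v 2.72 0.864 3.354
v 1.813 0.337 1.624
v 2.567 1.354 3.094
v 1.37 0.702 1.598
v 2.124 1.719 3.069
v 0.844 0.772 1.819
v 1.598 1.789 3.29
v 0.482 0.515 2.183
v 1.235 1.531 3.654
v 0.452 0.05 2.52
v 1.206 1.066 3.99
v 0.769 -0.405 2.671
v 1.523 0.612 4.142
v 1.285 -0.636 2.567
v 2.038 0.38 4.038
f 2 1 4
f 2 4 3
f 4 1 5
f 4 5 3
f 5 1 6
f 5 6 3
f 6 1 7
f 6 7 3
f 7 1 8
f 7 8 3
f 8 1 9
f 8 9 3
f 9 1 10
f 9 10 3
f 10 1 11
f 10 11 3
f 11 1 2
f 11 2 3
f 12 49 28
f 49 23 52
f 28 52 17
f 49 52 28
f 12 28 24
f 28 17 29
f 24 29 13
f 28 29 24
f 12 24 33
f 24 13 34
f 33 34 19
f 24 34 33
f 12 33 45
f 33 19 48
f 45 48 22
f 33 48 45
f 12 45 49
f 45 22 53
f 49 53 23
f 45 53 49
f 13 29 40
f 29 17 43
f 40 43 21
f 29 43 40
f 17 52 30
f 52 23 51
f 30 51 16
f 52 51 30
f 23 53 50
f 53 22 46
f 50 46 14
f 53 46 50
f 22 48 47
f 48 19 35
f 47 35 18
f 48 35 47
f 19 34 39
f 34 13 36
f 39 36 20
f 34 36 39
f 15 41 27
f 41 21 42
f 27 42 16
f 41 42 27
f 15 27 25
f 27 16 26
f 25 26 14
f 27 26 25
f 15 25 32
f 25 14 31
f 32 31 18
f 25 31 32
f 15 32 37
f 32 18 38
f 37 38 20
f 32 38 37
f 15 37 41
f 37 20 44
f 41 44 21
f 37 44 41
f 16 42 30
f 42 21 43
f 30 43 17
f 42 43 30
f 14 26 50
f 26 16 51
f 50 51 23
f 26 51 50
f 18 31 47
f 31 14 46
f 47 46 22
f 31 46 47
f 20 38 39
f 38 18 35
f 39 35 19
f 38 35 39
f 21 44 40
f 44 20 36
f 40 36 13
f 44 36 40
f 55 54 58
f 55 58 56
f 56 58 59
f 56 59 57
f 58 54 60
f 58 60 59
f 59 60 61
f 59 61 57
f 60 54 62
f 60 62 61
f 61 62 63
f 61 63 57
f 62 54 64
f 62 64 63
f 63 64 65
f 63 65 57
f 64 54 66
f 64 66 65
f 65 66 67
f 65 67 57
f 66 54 68
f 66 68 67
f 67 68 69
f 67 69 57
f 68 54 70
f 68 70 69
f 69 70 71
f 69 71 57
f 70 54 72
f 70 72 71
f 71 72 73
f 71 73 57
f 72 54 55
f 72 55 73
f 73 55 56
f 73 56 57



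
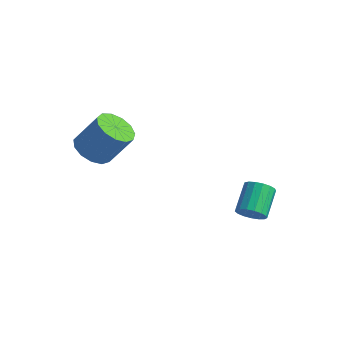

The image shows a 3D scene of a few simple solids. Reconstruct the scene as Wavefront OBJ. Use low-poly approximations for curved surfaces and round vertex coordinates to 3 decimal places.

v 2.457 0.403 -3.942
v 2.728 0.75 -4.237
v 2.333 1.604 -3.593
v 2.063 1.257 -3.298
v 2.503 0.734 -4.353
v 2.109 1.588 -3.709
v 2.268 0.642 -4.375
v 1.873 1.496 -3.731
v 2.076 0.495 -4.298
v 1.681 1.349 -3.654
v 1.971 0.327 -4.139
v 1.577 1.181 -3.495
v 1.978 0.177 -3.935
v 1.584 1.031 -3.291
v 2.095 0.078 -3.733
v 1.7 0.932 -3.089
v 2.294 0.054 -3.579
v 1.9 0.907 -2.934
v 2.531 0.109 -3.507
v 2.137 0.963 -2.863
v 2.751 0.232 -3.536
v 2.357 1.086 -2.891
v 2.904 0.394 -3.657
v 2.51 1.248 -3.013
v 2.954 0.558 -3.844
v 2.56 1.412 -3.2
v 2.891 0.687 -4.053
v 2.496 1.541 -3.409
v -1.706 -2.482 -1.435
v -1.374 -1.98 -1.829
v -0.762 -1.515 -0.719
v -1.094 -2.018 -0.325
v -1.724 -1.815 -1.705
v -1.111 -1.35 -0.595
v -2.068 -1.863 -1.495
v -1.455 -1.398 -0.385
v -2.297 -2.107 -1.266
v -1.684 -1.642 -0.156
v -2.339 -2.47 -1.091
v -1.726 -2.005 0.019
v -2.18 -2.838 -1.025
v -1.567 -2.373 0.085
v -1.87 -3.092 -1.089
v -1.258 -2.627 0.021
v -1.509 -3.153 -1.263
v -0.896 -2.688 -0.153
v -1.21 -3.001 -1.491
v -0.598 -2.536 -0.382
v -1.069 -2.684 -1.702
v -0.456 -2.22 -0.592
v -1.13 -2.304 -1.828
v -0.517 -1.839 -0.718
f 2 1 5
f 2 5 3
f 3 5 6
f 3 6 4
f 5 1 7
f 5 7 6
f 6 7 8
f 6 8 4
f 7 1 9
f 7 9 8
f 8 9 10
f 8 10 4
f 9 1 11
f 9 11 10
f 10 11 12
f 10 12 4
f 11 1 13
f 11 13 12
f 12 13 14
f 12 14 4
f 13 1 15
f 13 15 14
f 14 15 16
f 14 16 4
f 15 1 17
f 15 17 16
f 16 17 18
f 16 18 4
f 17 1 19
f 17 19 18
f 18 19 20
f 18 20 4
f 19 1 21
f 19 21 20
f 20 21 22
f 20 22 4
f 21 1 23
f 21 23 22
f 22 23 24
f 22 24 4
f 23 1 25
f 23 25 24
f 24 25 26
f 24 26 4
f 25 1 27
f 25 27 26
f 26 27 28
f 26 28 4
f 27 1 2
f 27 2 28
f 28 2 3
f 28 3 4
f 30 29 33
f 30 33 31
f 31 33 34
f 31 34 32
f 33 29 35
f 33 35 34
f 34 35 36
f 34 36 32
f 35 29 37
f 35 37 36
f 36 37 38
f 36 38 32
f 37 29 39
f 37 39 38
f 38 39 40
f 38 40 32
f 39 29 41
f 39 41 40
f 40 41 42
f 40 42 32
f 41 29 43
f 41 43 42
f 42 43 44
f 42 44 32
f 43 29 45
f 43 45 44
f 44 45 46
f 44 46 32
f 45 29 47
f 45 47 46
f 46 47 48
f 46 48 32
f 47 29 49
f 47 49 48
f 48 49 50
f 48 50 32
f 49 29 51
f 49 51 50
f 50 51 52
f 50 52 32
f 51 29 30
f 51 30 52
f 52 30 31
f 52 31 32



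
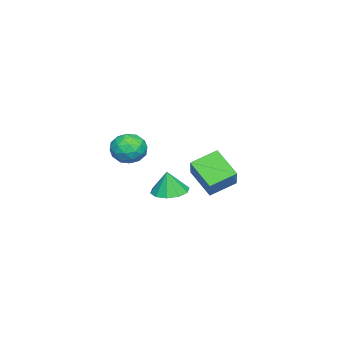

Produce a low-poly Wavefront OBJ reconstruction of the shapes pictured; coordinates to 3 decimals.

v -4.015 -1.232 -2.339
v -3.155 -1.614 -2.467
v -3.865 -1.328 -1.041
v -3.091 -1.031 -2.431
v -3.381 -0.525 -2.361
v -3.913 -0.29 -2.281
v -4.484 -0.414 -2.224
v -4.876 -0.851 -2.211
v -4.939 -1.434 -2.247
v -4.649 -1.939 -2.317
v -4.117 -2.175 -2.396
v -3.546 -2.051 -2.453
v 0.896 -0.665 2.754
v 1.58 -0.177 2.419
v 1.82 -1.763 3.041
v 2.504 -1.275 2.706
v 2.112 -1.03 3.483
v 1.541 -0.351 3.305
v 1.859 -1.589 2.155
v 1.288 -0.91 1.977
v 2.175 -0.749 2.048
v 2.331 -0.403 2.869
v 1.069 -1.537 2.591
v 1.225 -1.191 3.412
v 1.157 -0.325 2.561
v 2.243 -1.615 2.899
v 2.012 -1.471 3.355
v 2.414 -1.185 3.158
v 1.134 -0.427 3.082
v 1.536 -0.14 2.885
v 1.848 -0.641 3.511
v 1.864 -1.8 2.575
v 2.266 -1.513 2.378
v 0.986 -0.755 2.302
v 1.388 -0.469 2.105
v 1.552 -1.299 1.949
v 1.909 -0.374 2.146
v 2.452 -1.02 2.315
v 2.073 -1.204 1.991
v 1.737 -0.805 1.887
v 2.001 -0.171 2.629
v 2.543 -0.816 2.798
v 2.313 -0.672 3.254
v 1.978 -0.273 3.15
v 2.35 -0.507 2.411
v 0.857 -1.124 2.662
v 1.399 -1.769 2.831
v 1.422 -1.667 2.31
v 1.087 -1.268 2.206
v 0.948 -0.92 3.145
v 1.491 -1.566 3.314
v 1.663 -1.135 3.573
v 1.327 -0.736 3.469
v 1.05 -1.433 3.049
v -4.539 1.946 -1.547
v -5.132 0.758 -0.454
v -3.187 2.431 -0.288
v -3.78 1.242 0.805
v -3.62 0.938 -2.145
v -4.213 -0.251 -1.052
v -2.268 1.422 -0.886
v -2.861 0.234 0.207
f 2 1 4
f 2 4 3
f 4 1 5
f 4 5 3
f 5 1 6
f 5 6 3
f 6 1 7
f 6 7 3
f 7 1 8
f 7 8 3
f 8 1 9
f 8 9 3
f 9 1 10
f 9 10 3
f 10 1 11
f 10 11 3
f 11 1 12
f 11 12 3
f 12 1 2
f 12 2 3
f 13 50 29
f 50 24 53
f 29 53 18
f 50 53 29
f 13 29 25
f 29 18 30
f 25 30 14
f 29 30 25
f 13 25 34
f 25 14 35
f 34 35 20
f 25 35 34
f 13 34 46
f 34 20 49
f 46 49 23
f 34 49 46
f 13 46 50
f 46 23 54
f 50 54 24
f 46 54 50
f 14 30 41
f 30 18 44
f 41 44 22
f 30 44 41
f 18 53 31
f 53 24 52
f 31 52 17
f 53 52 31
f 24 54 51
f 54 23 47
f 51 47 15
f 54 47 51
f 23 49 48
f 49 20 36
f 48 36 19
f 49 36 48
f 20 35 40
f 35 14 37
f 40 37 21
f 35 37 40
f 16 42 28
f 42 22 43
f 28 43 17
f 42 43 28
f 16 28 26
f 28 17 27
f 26 27 15
f 28 27 26
f 16 26 33
f 26 15 32
f 33 32 19
f 26 32 33
f 16 33 38
f 33 19 39
f 38 39 21
f 33 39 38
f 16 38 42
f 38 21 45
f 42 45 22
f 38 45 42
f 17 43 31
f 43 22 44
f 31 44 18
f 43 44 31
f 15 27 51
f 27 17 52
f 51 52 24
f 27 52 51
f 19 32 48
f 32 15 47
f 48 47 23
f 32 47 48
f 21 39 40
f 39 19 36
f 40 36 20
f 39 36 40
f 22 45 41
f 45 21 37
f 41 37 14
f 45 37 41
f 56 58 55
f 59 56 55
f 55 58 57
f 57 59 55
f 56 62 58
f 60 56 59
f 60 62 56
f 58 62 57
f 61 59 57
f 57 62 61
f 61 60 59
f 62 60 61



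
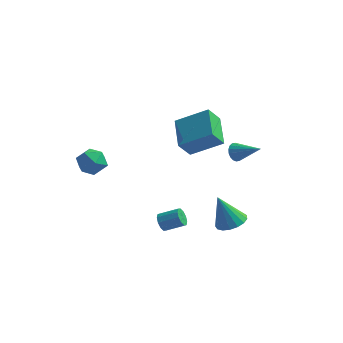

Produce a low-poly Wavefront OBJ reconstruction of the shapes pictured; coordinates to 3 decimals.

v -3.933 -2.279 3.395
v -3.082 -2.124 3.778
v -3.878 -3.736 3.862
v -3.027 -3.581 4.245
v -3.796 -3.181 4.624
v -3.83 -2.281 4.336
v -3.13 -3.579 3.304
v -3.164 -2.679 3.016
v -2.585 -2.928 3.722
v -2.997 -2.682 4.538
v -3.963 -3.178 3.102
v -4.375 -2.932 3.918
v 3.868 -1.653 -0.241
v 4.57 -1.145 0.068
v 3.092 -1.687 1.581
v 4.27 -0.847 -0.055
v 3.878 -0.733 -0.22
v 3.483 -0.831 -0.389
v 3.177 -1.117 -0.525
v 3.029 -1.526 -0.596
v 3.073 -1.963 -0.585
v 3.3 -2.33 -0.495
v 3.656 -2.542 -0.347
v 4.061 -2.55 -0.175
v 4.422 -2.353 -0.017
v 4.656 -1.995 0.089
v 4.709 -1.559 0.12
v 0.583 -3.479 0.268
v 0.859 -3.62 -0.222
v 1.912 -3.382 0.301
v 1.637 -3.241 0.792
v 0.785 -3.269 -0.233
v 1.839 -3.032 0.29
v 0.635 -2.999 -0.053
v 1.688 -2.761 0.471
v 0.464 -2.911 0.25
v 1.518 -2.674 0.774
v 0.339 -3.041 0.56
v 1.393 -2.803 1.084
v 0.308 -3.338 0.759
v 1.361 -3.1 1.282
v 0.381 -3.688 0.77
v 1.435 -3.451 1.293
v 0.532 -3.959 0.589
v 1.585 -3.721 1.113
v 0.702 -4.046 0.286
v 1.756 -3.809 0.81
v 0.827 -3.917 -0.024
v 1.881 -3.679 0.5
v 2.831 2.622 2.181
v 3.096 2.445 1.637
v 4.329 2.278 3.019
v 3.153 2.719 1.647
v 3.146 2.974 1.764
v 3.077 3.16 1.963
v 2.96 3.238 2.205
v 2.817 3.195 2.442
v 2.677 3.038 2.628
v 2.567 2.799 2.725
v 2.51 2.524 2.714
v 2.517 2.269 2.598
v 2.586 2.084 2.399
v 2.703 2.006 2.157
v 2.846 2.049 1.919
v 2.986 2.206 1.734
v -0.191 1.709 2.664
v 1.637 2.092 3.748
v -0.974 3.51 3.348
v 0.854 3.894 4.432
v 0.306 2.326 1.608
v 2.134 2.71 2.692
v -0.477 4.128 2.292
v 1.351 4.511 3.376
f 1 12 6
f 1 6 2
f 1 2 8
f 1 8 11
f 1 11 12
f 2 6 10
f 6 12 5
f 12 11 3
f 11 8 7
f 8 2 9
f 4 10 5
f 4 5 3
f 4 3 7
f 4 7 9
f 4 9 10
f 5 10 6
f 3 5 12
f 7 3 11
f 9 7 8
f 10 9 2
f 14 13 16
f 14 16 15
f 16 13 17
f 16 17 15
f 17 13 18
f 17 18 15
f 18 13 19
f 18 19 15
f 19 13 20
f 19 20 15
f 20 13 21
f 20 21 15
f 21 13 22
f 21 22 15
f 22 13 23
f 22 23 15
f 23 13 24
f 23 24 15
f 24 13 25
f 24 25 15
f 25 13 26
f 25 26 15
f 26 13 27
f 26 27 15
f 27 13 14
f 27 14 15
f 29 28 32
f 29 32 30
f 30 32 33
f 30 33 31
f 32 28 34
f 32 34 33
f 33 34 35
f 33 35 31
f 34 28 36
f 34 36 35
f 35 36 37
f 35 37 31
f 36 28 38
f 36 38 37
f 37 38 39
f 37 39 31
f 38 28 40
f 38 40 39
f 39 40 41
f 39 41 31
f 40 28 42
f 40 42 41
f 41 42 43
f 41 43 31
f 42 28 44
f 42 44 43
f 43 44 45
f 43 45 31
f 44 28 46
f 44 46 45
f 45 46 47
f 45 47 31
f 46 28 48
f 46 48 47
f 47 48 49
f 47 49 31
f 48 28 29
f 48 29 49
f 49 29 30
f 49 30 31
f 51 50 53
f 51 53 52
f 53 50 54
f 53 54 52
f 54 50 55
f 54 55 52
f 55 50 56
f 55 56 52
f 56 50 57
f 56 57 52
f 57 50 58
f 57 58 52
f 58 50 59
f 58 59 52
f 59 50 60
f 59 60 52
f 60 50 61
f 60 61 52
f 61 50 62
f 61 62 52
f 62 50 63
f 62 63 52
f 63 50 64
f 63 64 52
f 64 50 65
f 64 65 52
f 65 50 51
f 65 51 52
f 67 69 66
f 70 67 66
f 66 69 68
f 68 70 66
f 67 73 69
f 71 67 70
f 71 73 67
f 69 73 68
f 72 70 68
f 68 73 72
f 72 71 70
f 73 71 72



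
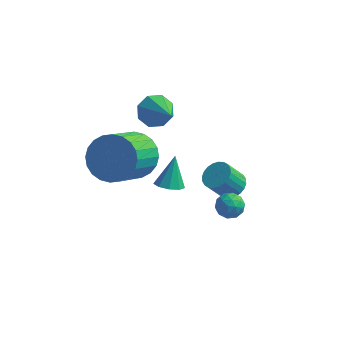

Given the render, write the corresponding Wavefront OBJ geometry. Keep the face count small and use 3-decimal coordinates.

v -1.981 -2.487 -1.745
v -1.345 -2.432 -1.788
v -1.959 -1.773 -0.495
v -1.538 -2.089 -1.98
v -1.939 -1.933 -2.062
v -2.359 -2.035 -1.996
v -2.603 -2.349 -1.813
v -2.556 -2.728 -1.597
v -2.24 -2.993 -1.451
v -1.803 -3.022 -1.443
v -1.45 -2.8 -1.576
v -0.089 -0.032 -3.559
v 0.517 -0.046 -3.23
v -0.024 -0.483 -2.252
v -0.631 -0.468 -2.581
v 0.429 0.201 -3.168
v -0.112 -0.236 -2.19
v 0.263 0.412 -3.166
v -0.278 -0.024 -2.188
v 0.043 0.556 -3.223
v -0.498 0.12 -2.245
v -0.197 0.611 -3.332
v -0.738 0.174 -2.354
v -0.421 0.568 -3.475
v -0.962 0.131 -2.497
v -0.594 0.433 -3.631
v -1.136 -0.004 -2.653
v -0.691 0.228 -3.776
v -1.232 -0.209 -2.798
v -0.696 -0.017 -3.888
v -1.237 -0.454 -2.91
v -0.608 -0.264 -3.95
v -1.149 -0.701 -2.972
v -0.442 -0.476 -3.952
v -0.983 -0.912 -2.974
v -0.222 -0.62 -3.895
v -0.763 -1.056 -2.917
v 0.018 -0.674 -3.786
v -0.523 -1.111 -2.808
v 0.242 -0.631 -3.643
v -0.299 -1.068 -2.665
v 0.416 -0.496 -3.487
v -0.126 -0.933 -2.509
v 0.512 -0.291 -3.342
v -0.029 -0.728 -2.364
v -3.321 -2.895 0.198
v -2.256 -2.907 0.433
v -2.555 -4.558 1.696
v -3.619 -4.545 1.462
v -2.405 -2.649 0.736
v -2.704 -4.299 1.999
v -2.693 -2.427 0.957
v -2.992 -4.078 2.221
v -3.077 -2.277 1.063
v -3.375 -3.928 2.326
v -3.498 -2.221 1.037
v -3.796 -3.872 2.3
v -3.891 -2.267 0.883
v -4.19 -3.918 2.147
v -4.198 -2.409 0.625
v -4.497 -4.06 1.889
v -4.372 -2.625 0.302
v -4.67 -4.276 1.566
v -4.385 -2.882 -0.036
v -4.684 -4.533 1.227
v -4.236 -3.141 -0.339
v -4.535 -4.791 0.924
v -3.948 -3.362 -0.561
v -4.247 -5.013 0.703
v -3.565 -3.512 -0.666
v -3.863 -5.163 0.597
v -3.144 -3.568 -0.64
v -3.442 -5.219 0.623
v -2.75 -3.522 -0.487
v -3.049 -5.173 0.777
v -2.443 -3.38 -0.229
v -2.742 -5.031 1.035
v -2.27 -3.164 0.094
v -2.568 -4.815 1.358
v 0.064 -2.563 -2.223
v 0.421 -2.189 -1.862
v 0.799 -3.271 -2.218
v 1.156 -2.897 -1.857
v 0.633 -3.157 -1.62
v 0.179 -2.72 -1.623
v 1.041 -2.74 -2.457
v 0.587 -2.303 -2.46
v 1.026 -2.298 -2.007
v 0.773 -2.556 -1.489
v 0.447 -2.904 -2.591
v 0.194 -3.162 -2.073
v 0.178 -2.314 -2.043
v 1.042 -3.146 -2.037
v 0.734 -3.299 -1.897
v 0.945 -3.079 -1.685
v 0.035 -2.626 -1.903
v 0.245 -2.406 -1.691
v 0.37 -2.975 -1.548
v 0.975 -3.054 -2.389
v 1.185 -2.834 -2.177
v 0.275 -2.381 -2.395
v 0.486 -2.161 -2.183
v 0.85 -2.485 -2.532
v 0.743 -2.158 -1.916
v 1.175 -2.575 -1.913
v 1.108 -2.482 -2.265
v 0.841 -2.225 -2.268
v 0.595 -2.31 -1.612
v 1.027 -2.726 -1.609
v 0.719 -2.879 -1.469
v 0.452 -2.622 -1.471
v 0.95 -2.374 -1.697
v 0.193 -2.734 -2.471
v 0.625 -3.15 -2.468
v 0.768 -2.838 -2.609
v 0.501 -2.581 -2.611
v 0.045 -2.885 -2.167
v 0.477 -3.302 -2.164
v 0.379 -3.235 -1.812
v 0.112 -2.978 -1.815
v 0.27 -3.086 -2.383
v -3.008 -1.075 1.482
v -2.599 -1.312 0.849
v -1.932 -2.365 2.658
v -2.341 -0.842 1.128
v -2.474 -0.509 1.615
v -2.919 -0.507 2.024
v -3.417 -0.839 2.115
v -3.674 -1.309 1.836
v -3.542 -1.642 1.349
v -3.097 -1.644 0.94
f 2 1 4
f 2 4 3
f 4 1 5
f 4 5 3
f 5 1 6
f 5 6 3
f 6 1 7
f 6 7 3
f 7 1 8
f 7 8 3
f 8 1 9
f 8 9 3
f 9 1 10
f 9 10 3
f 10 1 11
f 10 11 3
f 11 1 2
f 11 2 3
f 13 12 16
f 13 16 14
f 14 16 17
f 14 17 15
f 16 12 18
f 16 18 17
f 17 18 19
f 17 19 15
f 18 12 20
f 18 20 19
f 19 20 21
f 19 21 15
f 20 12 22
f 20 22 21
f 21 22 23
f 21 23 15
f 22 12 24
f 22 24 23
f 23 24 25
f 23 25 15
f 24 12 26
f 24 26 25
f 25 26 27
f 25 27 15
f 26 12 28
f 26 28 27
f 27 28 29
f 27 29 15
f 28 12 30
f 28 30 29
f 29 30 31
f 29 31 15
f 30 12 32
f 30 32 31
f 31 32 33
f 31 33 15
f 32 12 34
f 32 34 33
f 33 34 35
f 33 35 15
f 34 12 36
f 34 36 35
f 35 36 37
f 35 37 15
f 36 12 38
f 36 38 37
f 37 38 39
f 37 39 15
f 38 12 40
f 38 40 39
f 39 40 41
f 39 41 15
f 40 12 42
f 40 42 41
f 41 42 43
f 41 43 15
f 42 12 44
f 42 44 43
f 43 44 45
f 43 45 15
f 44 12 13
f 44 13 45
f 45 13 14
f 45 14 15
f 47 46 50
f 47 50 48
f 48 50 51
f 48 51 49
f 50 46 52
f 50 52 51
f 51 52 53
f 51 53 49
f 52 46 54
f 52 54 53
f 53 54 55
f 53 55 49
f 54 46 56
f 54 56 55
f 55 56 57
f 55 57 49
f 56 46 58
f 56 58 57
f 57 58 59
f 57 59 49
f 58 46 60
f 58 60 59
f 59 60 61
f 59 61 49
f 60 46 62
f 60 62 61
f 61 62 63
f 61 63 49
f 62 46 64
f 62 64 63
f 63 64 65
f 63 65 49
f 64 46 66
f 64 66 65
f 65 66 67
f 65 67 49
f 66 46 68
f 66 68 67
f 67 68 69
f 67 69 49
f 68 46 70
f 68 70 69
f 69 70 71
f 69 71 49
f 70 46 72
f 70 72 71
f 71 72 73
f 71 73 49
f 72 46 74
f 72 74 73
f 73 74 75
f 73 75 49
f 74 46 76
f 74 76 75
f 75 76 77
f 75 77 49
f 76 46 78
f 76 78 77
f 77 78 79
f 77 79 49
f 78 46 47
f 78 47 79
f 79 47 48
f 79 48 49
f 80 117 96
f 117 91 120
f 96 120 85
f 117 120 96
f 80 96 92
f 96 85 97
f 92 97 81
f 96 97 92
f 80 92 101
f 92 81 102
f 101 102 87
f 92 102 101
f 80 101 113
f 101 87 116
f 113 116 90
f 101 116 113
f 80 113 117
f 113 90 121
f 117 121 91
f 113 121 117
f 81 97 108
f 97 85 111
f 108 111 89
f 97 111 108
f 85 120 98
f 120 91 119
f 98 119 84
f 120 119 98
f 91 121 118
f 121 90 114
f 118 114 82
f 121 114 118
f 90 116 115
f 116 87 103
f 115 103 86
f 116 103 115
f 87 102 107
f 102 81 104
f 107 104 88
f 102 104 107
f 83 109 95
f 109 89 110
f 95 110 84
f 109 110 95
f 83 95 93
f 95 84 94
f 93 94 82
f 95 94 93
f 83 93 100
f 93 82 99
f 100 99 86
f 93 99 100
f 83 100 105
f 100 86 106
f 105 106 88
f 100 106 105
f 83 105 109
f 105 88 112
f 109 112 89
f 105 112 109
f 84 110 98
f 110 89 111
f 98 111 85
f 110 111 98
f 82 94 118
f 94 84 119
f 118 119 91
f 94 119 118
f 86 99 115
f 99 82 114
f 115 114 90
f 99 114 115
f 88 106 107
f 106 86 103
f 107 103 87
f 106 103 107
f 89 112 108
f 112 88 104
f 108 104 81
f 112 104 108
f 123 122 125
f 123 125 124
f 125 122 126
f 125 126 124
f 126 122 127
f 126 127 124
f 127 122 128
f 127 128 124
f 128 122 129
f 128 129 124
f 129 122 130
f 129 130 124
f 130 122 131
f 130 131 124
f 131 122 123
f 131 123 124



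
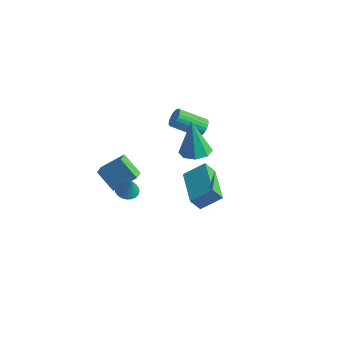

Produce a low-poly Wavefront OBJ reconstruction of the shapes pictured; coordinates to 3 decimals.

v -0.799 4.038 -1.745
v -0.567 4.228 -1.225
v -1.888 3.412 -0.336
v -2.121 3.222 -0.855
v -0.711 4.405 -1.278
v -2.033 3.588 -0.388
v -0.869 4.525 -1.402
v -2.191 3.709 -0.512
v -1.017 4.572 -1.577
v -2.338 3.755 -0.688
v -1.131 4.537 -1.779
v -2.452 3.721 -0.889
v -1.194 4.427 -1.975
v -2.516 3.61 -1.086
v -1.198 4.257 -2.136
v -2.519 3.44 -1.247
v -1.141 4.054 -2.238
v -2.462 3.237 -1.348
v -1.032 3.848 -2.264
v -2.353 3.032 -1.375
v -0.887 3.672 -2.212
v -2.209 2.855 -1.322
v -0.729 3.551 -2.088
v -2.051 2.735 -1.198
v -0.582 3.505 -1.912
v -1.903 2.688 -1.023
v -0.468 3.539 -1.711
v -1.789 2.723 -0.821
v -0.404 3.65 -1.514
v -1.726 2.833 -0.625
v -0.401 3.82 -1.353
v -1.722 3.003 -0.464
v -0.458 4.023 -1.252
v -1.779 3.206 -0.362
v 2.007 -0.982 -0.503
v 1.631 -1.348 0.277
v 2.819 -0.187 0.261
v 2.444 -0.553 1.041
v 3.516 -2.527 -0.501
v 3.141 -2.893 0.279
v 4.329 -1.732 0.263
v 3.953 -2.098 1.043
v -0.76 -2.948 -1.172
v -0.152 -2.794 -1.344
v -0.44 -2.992 -0.088
v -0.252 -2.565 -1.306
v -0.43 -2.393 -1.246
v -0.657 -2.306 -1.176
v -0.9 -2.317 -1.105
v -1.122 -2.424 -1.044
v -1.289 -2.611 -1.002
v -1.375 -2.849 -0.986
v -1.367 -3.102 -0.999
v -1.267 -3.332 -1.038
v -1.09 -3.503 -1.097
v -0.862 -3.59 -1.167
v -0.619 -3.579 -1.238
v -0.397 -3.472 -1.3
v -0.23 -3.286 -1.341
v -0.144 -3.048 -1.357
v -3.146 -1.015 -4.517
v -4.23 -0.977 -3.524
v -3.423 -0.316 -4.845
v -4.507 -0.279 -3.853
v -2.193 -0.161 -3.507
v -3.277 -0.124 -2.515
v -2.47 0.537 -3.836
v -3.554 0.575 -2.843
v 0.506 1.432 -0.815
v 0.999 0.706 -0.612
v 0.034 1.708 1.315
v 1.369 1.287 -0.605
v 1.234 1.952 -0.722
v 0.672 2.313 -0.893
v 0.013 2.157 -1.019
v -0.357 1.576 -1.025
v -0.222 0.911 -0.909
v 0.34 0.55 -0.738
f 2 1 5
f 2 5 3
f 3 5 6
f 3 6 4
f 5 1 7
f 5 7 6
f 6 7 8
f 6 8 4
f 7 1 9
f 7 9 8
f 8 9 10
f 8 10 4
f 9 1 11
f 9 11 10
f 10 11 12
f 10 12 4
f 11 1 13
f 11 13 12
f 12 13 14
f 12 14 4
f 13 1 15
f 13 15 14
f 14 15 16
f 14 16 4
f 15 1 17
f 15 17 16
f 16 17 18
f 16 18 4
f 17 1 19
f 17 19 18
f 18 19 20
f 18 20 4
f 19 1 21
f 19 21 20
f 20 21 22
f 20 22 4
f 21 1 23
f 21 23 22
f 22 23 24
f 22 24 4
f 23 1 25
f 23 25 24
f 24 25 26
f 24 26 4
f 25 1 27
f 25 27 26
f 26 27 28
f 26 28 4
f 27 1 29
f 27 29 28
f 28 29 30
f 28 30 4
f 29 1 31
f 29 31 30
f 30 31 32
f 30 32 4
f 31 1 33
f 31 33 32
f 32 33 34
f 32 34 4
f 33 1 2
f 33 2 34
f 34 2 3
f 34 3 4
f 36 38 35
f 39 36 35
f 35 38 37
f 37 39 35
f 36 42 38
f 40 36 39
f 40 42 36
f 38 42 37
f 41 39 37
f 37 42 41
f 41 40 39
f 42 40 41
f 44 43 46
f 44 46 45
f 46 43 47
f 46 47 45
f 47 43 48
f 47 48 45
f 48 43 49
f 48 49 45
f 49 43 50
f 49 50 45
f 50 43 51
f 50 51 45
f 51 43 52
f 51 52 45
f 52 43 53
f 52 53 45
f 53 43 54
f 53 54 45
f 54 43 55
f 54 55 45
f 55 43 56
f 55 56 45
f 56 43 57
f 56 57 45
f 57 43 58
f 57 58 45
f 58 43 59
f 58 59 45
f 59 43 60
f 59 60 45
f 60 43 44
f 60 44 45
f 62 64 61
f 65 62 61
f 61 64 63
f 63 65 61
f 62 68 64
f 66 62 65
f 66 68 62
f 64 68 63
f 67 65 63
f 63 68 67
f 67 66 65
f 68 66 67
f 70 69 72
f 70 72 71
f 72 69 73
f 72 73 71
f 73 69 74
f 73 74 71
f 74 69 75
f 74 75 71
f 75 69 76
f 75 76 71
f 76 69 77
f 76 77 71
f 77 69 78
f 77 78 71
f 78 69 70
f 78 70 71



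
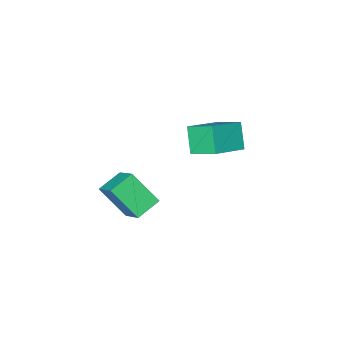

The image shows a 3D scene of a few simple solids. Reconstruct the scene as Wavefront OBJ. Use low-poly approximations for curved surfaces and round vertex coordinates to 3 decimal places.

v -2.853 -3.959 -0.839
v -3.202 -2.959 -0.255
v -2.604 -3.349 -1.733
v -2.953 -2.349 -1.148
v -1.587 -3.791 -0.372
v -1.936 -2.791 0.213
v -1.338 -3.181 -1.265
v -1.687 -2.181 -0.681
v 1.695 -2.348 -2.459
v 0.808 -2.486 -2.12
v 1.837 -1.313 -1.668
v 0.949 -1.451 -1.329
v 2.211 -3.189 -1.451
v 1.323 -3.327 -1.112
v 2.352 -2.154 -0.66
v 1.465 -2.292 -0.321
f 2 4 1
f 5 2 1
f 1 4 3
f 3 5 1
f 2 8 4
f 6 2 5
f 6 8 2
f 4 8 3
f 7 5 3
f 3 8 7
f 7 6 5
f 8 6 7
f 10 12 9
f 13 10 9
f 9 12 11
f 11 13 9
f 10 16 12
f 14 10 13
f 14 16 10
f 12 16 11
f 15 13 11
f 11 16 15
f 15 14 13
f 16 14 15



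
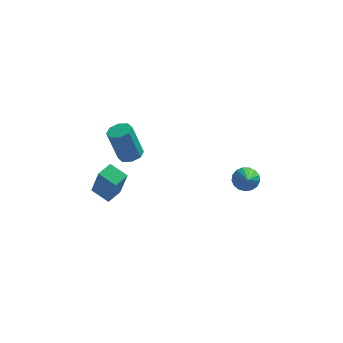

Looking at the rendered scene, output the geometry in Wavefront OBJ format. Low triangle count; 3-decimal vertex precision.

v -2.522 1.993 -3.285
v -2.112 2.609 -3.161
v -2.728 2.603 -1.091
v -3.138 1.987 -1.215
v -2.65 2.732 -3.321
v -3.266 2.725 -1.251
v -3.113 2.421 -3.46
v -3.729 2.414 -1.389
v -3.229 1.86 -3.496
v -3.845 1.854 -1.426
v -2.932 1.377 -3.409
v -3.548 1.371 -1.339
v -2.394 1.255 -3.249
v -3.01 1.248 -1.179
v -1.931 1.566 -3.111
v -2.547 1.559 -1.04
v -1.815 2.126 -3.074
v -2.431 2.12 -1.004
v 3.903 1.465 -4.495
v 4.688 1.467 -4.588
v 4.057 -0.045 -3.225
v 4.63 1.704 -4.3
v 4.406 1.886 -4.056
v 4.067 1.972 -3.912
v 3.69 1.942 -3.903
v 3.362 1.803 -4.029
v 3.158 1.586 -4.262
v 3.125 1.341 -4.548
v 3.27 1.125 -4.823
v 3.56 0.987 -5.022
v 3.928 0.958 -5.101
v 4.291 1.046 -5.041
v 4.565 1.229 -4.856
v -3.478 -0.656 -5.167
v -2.979 -1.242 -3.171
v -4.483 -0.085 -4.749
v -3.985 -0.671 -2.752
v -2.935 0.211 -5.048
v -2.437 -0.375 -3.051
v -3.941 0.782 -4.629
v -3.442 0.196 -2.633
f 2 1 5
f 2 5 3
f 3 5 6
f 3 6 4
f 5 1 7
f 5 7 6
f 6 7 8
f 6 8 4
f 7 1 9
f 7 9 8
f 8 9 10
f 8 10 4
f 9 1 11
f 9 11 10
f 10 11 12
f 10 12 4
f 11 1 13
f 11 13 12
f 12 13 14
f 12 14 4
f 13 1 15
f 13 15 14
f 14 15 16
f 14 16 4
f 15 1 17
f 15 17 16
f 16 17 18
f 16 18 4
f 17 1 2
f 17 2 18
f 18 2 3
f 18 3 4
f 20 19 22
f 20 22 21
f 22 19 23
f 22 23 21
f 23 19 24
f 23 24 21
f 24 19 25
f 24 25 21
f 25 19 26
f 25 26 21
f 26 19 27
f 26 27 21
f 27 19 28
f 27 28 21
f 28 19 29
f 28 29 21
f 29 19 30
f 29 30 21
f 30 19 31
f 30 31 21
f 31 19 32
f 31 32 21
f 32 19 33
f 32 33 21
f 33 19 20
f 33 20 21
f 35 37 34
f 38 35 34
f 34 37 36
f 36 38 34
f 35 41 37
f 39 35 38
f 39 41 35
f 37 41 36
f 40 38 36
f 36 41 40
f 40 39 38
f 41 39 40

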